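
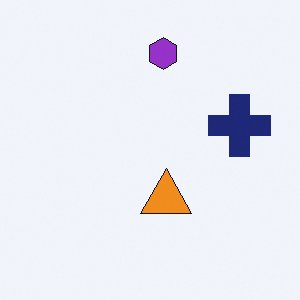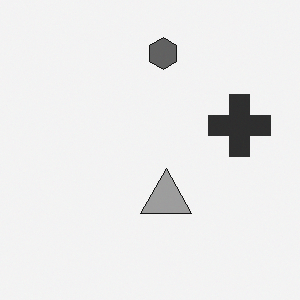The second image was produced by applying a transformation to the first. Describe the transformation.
The transformation is: converted to grayscale.

All color is removed — every shape is now a shade of grey.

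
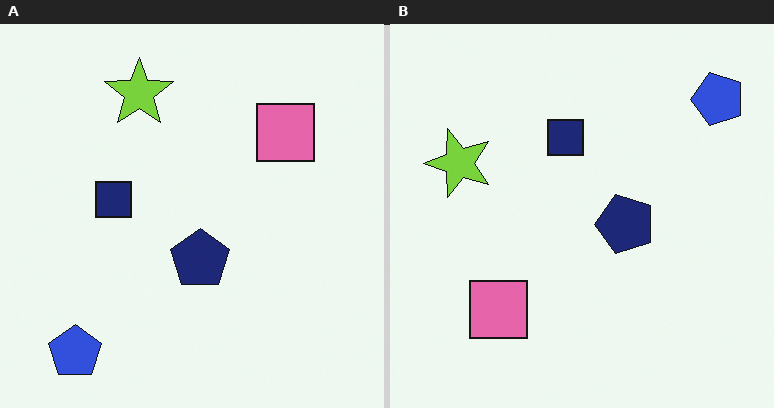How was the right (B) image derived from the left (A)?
This is the original image transposed (reflected across the top-left ↔ bottom-right diagonal).

Shapes have swapped their row and column positions — what was in the top-right is now in the bottom-left — a diagonal reflection.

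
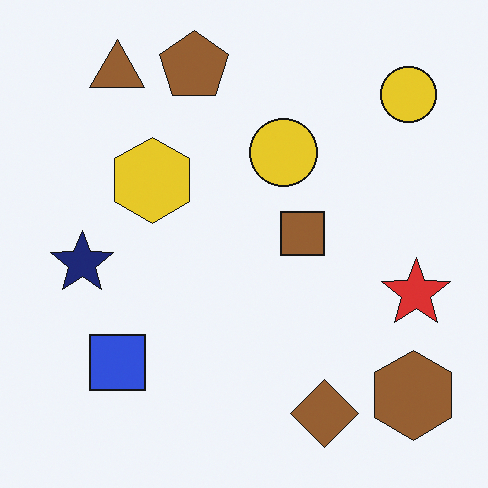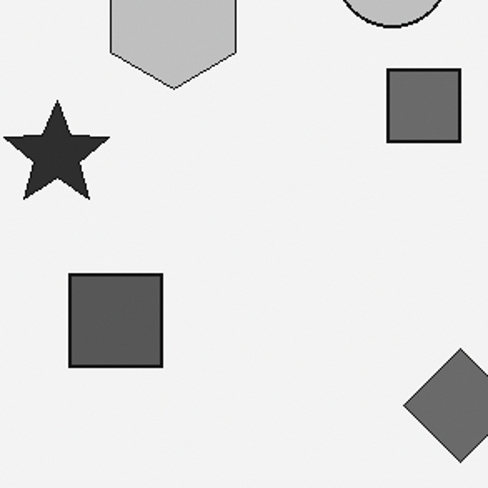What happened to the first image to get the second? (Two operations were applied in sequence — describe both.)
The second image is the first converted to grayscale, then cropped to a noticeably smaller region and rescaled.

All color is removed — every shape is now a shade of grey. The visible shapes are larger and the field of view is narrower; shapes near the original edges may be partly or wholly outside the frame — a crop-and-rescale.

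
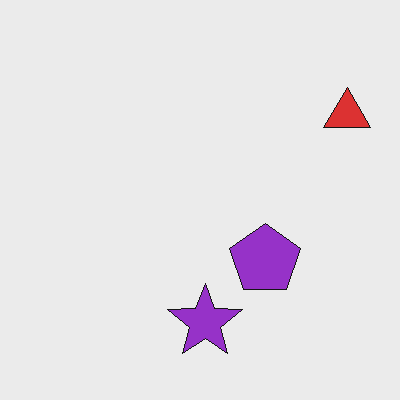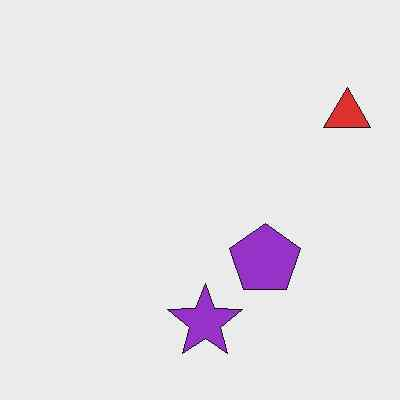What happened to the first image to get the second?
It was JPEG-compressed with visible artifacts.

Blocky 8×8 compression artifacts appear around shape edges and the flat background shows ringing — characteristic JPEG degradation.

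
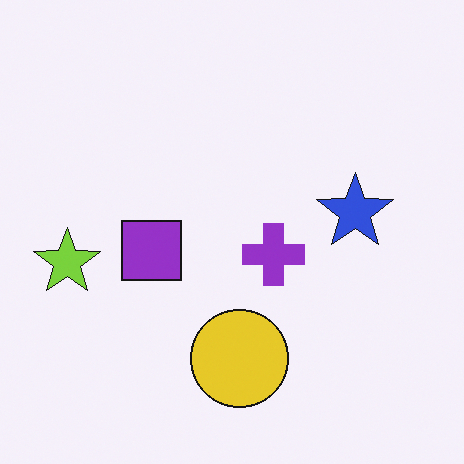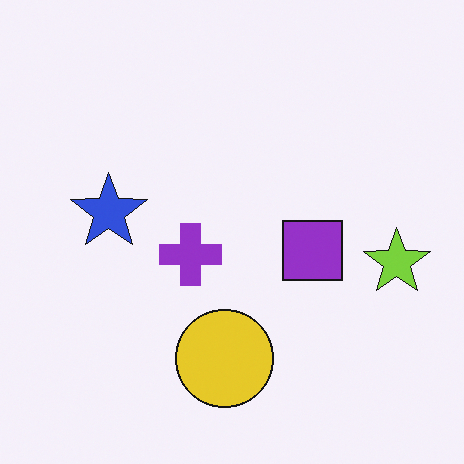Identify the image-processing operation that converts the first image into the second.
This is the original image flipped horizontally (left ↔ right).

The lime star is in the left of the first image and the right of the second — shapes on opposite sides of the vertical midline have swapped in a mirror flip.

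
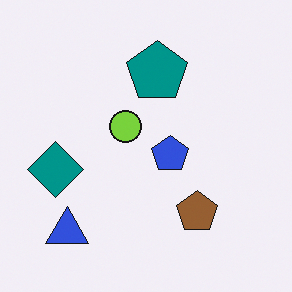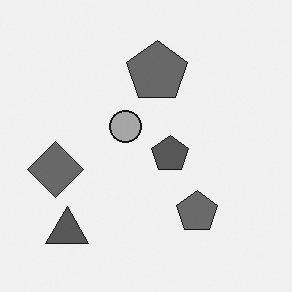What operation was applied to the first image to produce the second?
The image was converted to grayscale.

All color is removed — every shape is now a shade of grey.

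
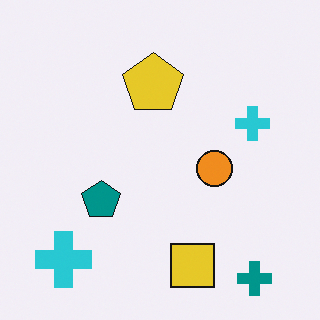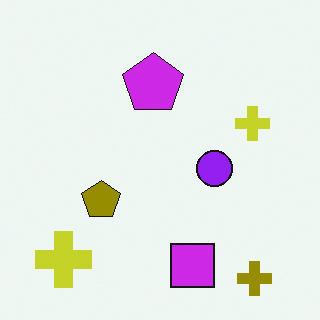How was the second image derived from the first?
The second image is the first hue-shifted through roughly half the color wheel.

Every shape's color has rotated by the same amount around the hue wheel — a uniform hue shift.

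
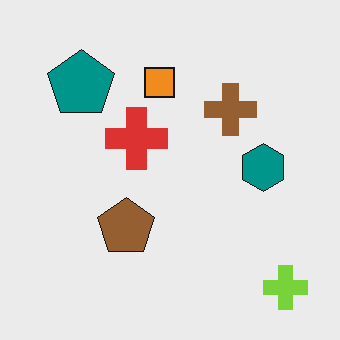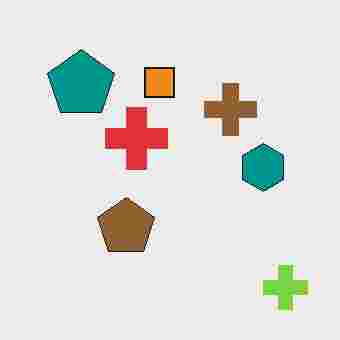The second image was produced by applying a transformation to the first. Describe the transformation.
It was heavily JPEG-compressed with obvious blocking artifacts.

Blocky 8×8 compression artifacts appear around shape edges and the flat background shows ringing — characteristic JPEG degradation.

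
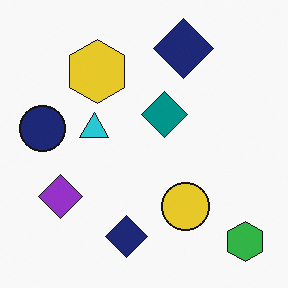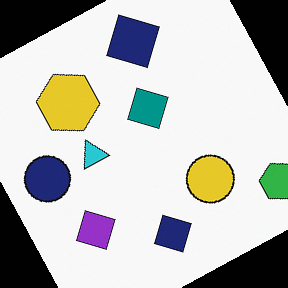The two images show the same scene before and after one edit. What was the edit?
The image was rotated counter-clockwise by a moderate amount.

Every shape is tilted by the same angle and the image corners show triangular fill wedges — a whole-image rotation by a non-right angle.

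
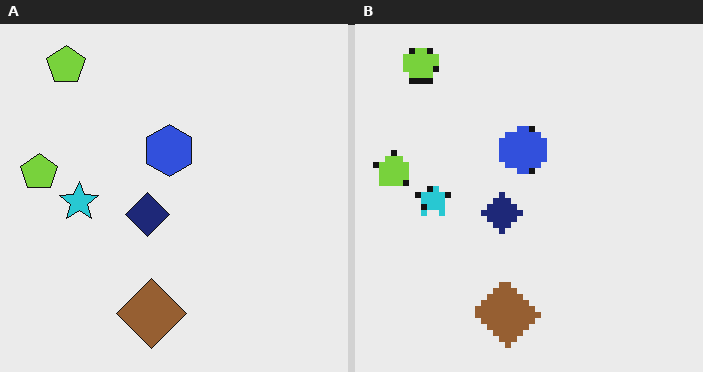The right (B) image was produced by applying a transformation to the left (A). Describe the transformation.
The image was pixelated into visible square blocks.

Shapes are reduced to large square blocks; fine edges and outlines are lost — a downscale-then-upscale (mosaic) effect.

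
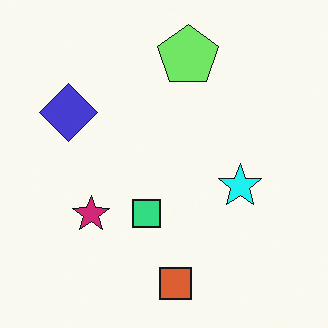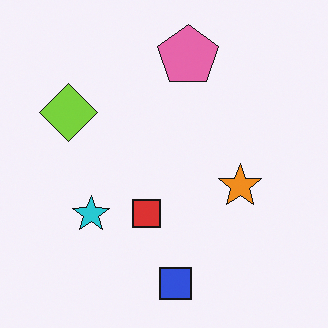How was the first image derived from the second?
The first image is the second hue-shifted by a moderate amount.

Every shape's color has rotated by the same amount around the hue wheel — a uniform hue shift.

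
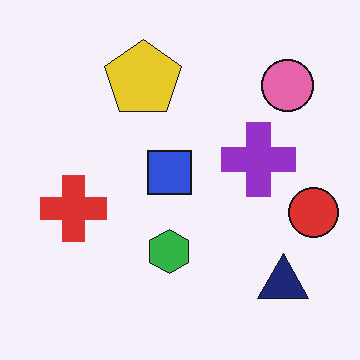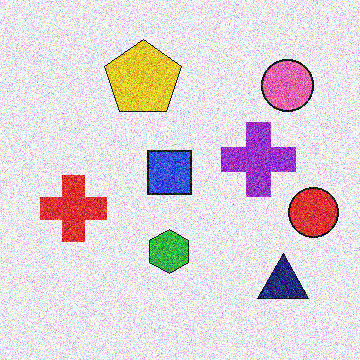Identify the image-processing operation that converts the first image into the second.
This is the original image degraded with heavy additive noise.

Random speckle covers the whole image, including the flat background.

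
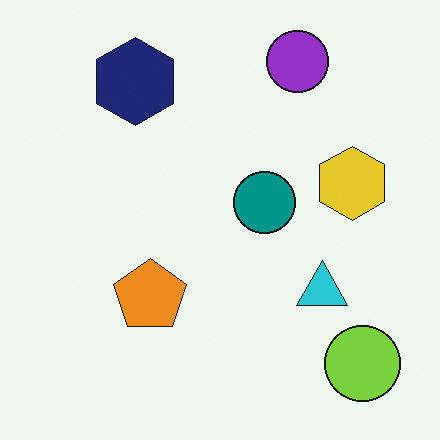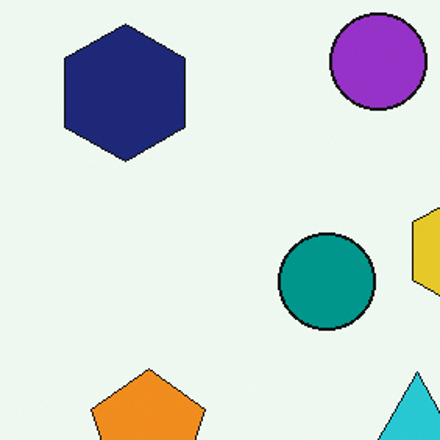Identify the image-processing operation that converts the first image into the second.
It was cropped slightly and scaled back up.

The visible shapes are larger and the field of view is narrower; shapes near the original edges may be partly or wholly outside the frame — a crop-and-rescale.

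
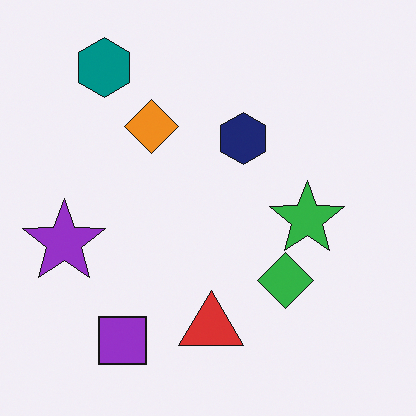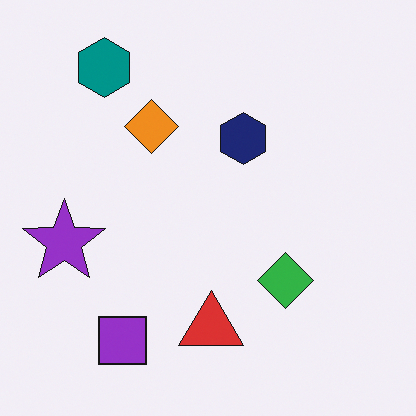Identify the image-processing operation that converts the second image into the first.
The first image is the second overlaid with an additional green star.

A green star appears in the first image that is absent from the second.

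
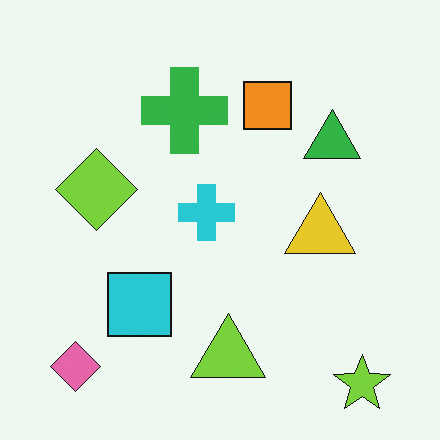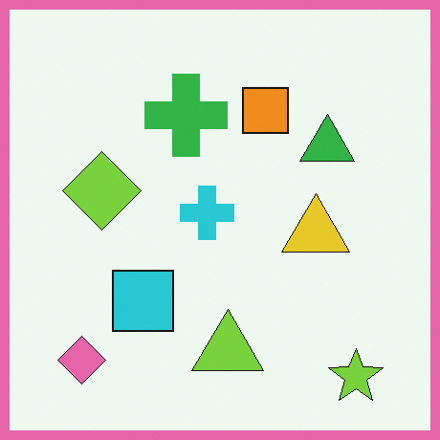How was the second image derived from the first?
The second image is the first framed with a pink border.

A solid pink frame runs around the edge of the second image, with the content slightly shrunk inside it.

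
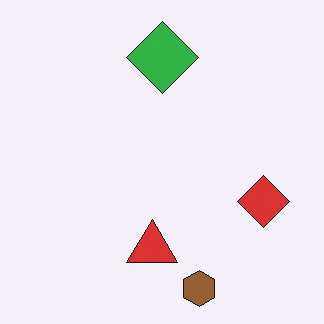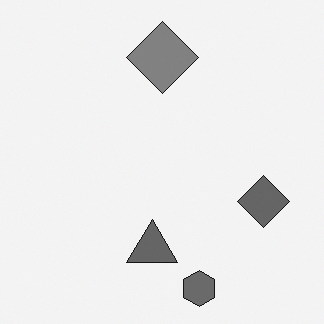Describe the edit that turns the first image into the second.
The image was converted to grayscale.

All color is removed — every shape is now a shade of grey.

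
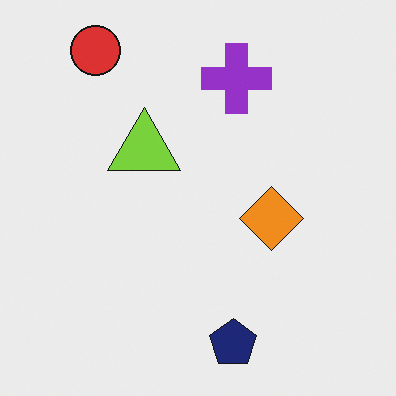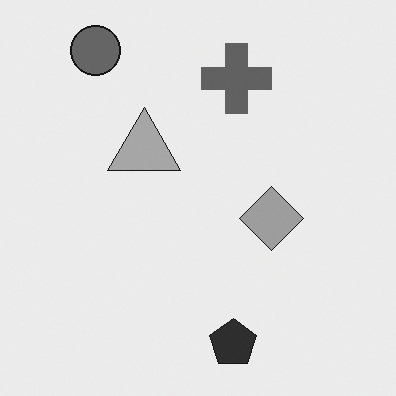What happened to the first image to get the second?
It was converted to grayscale.

All color is removed — every shape is now a shade of grey.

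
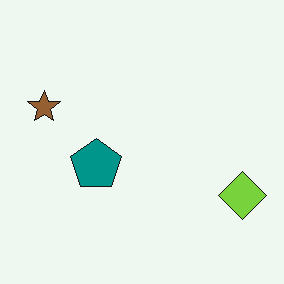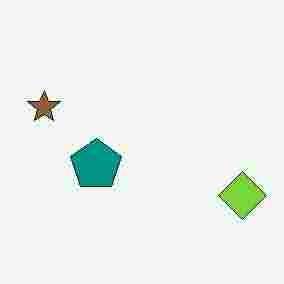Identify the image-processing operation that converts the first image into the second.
This is the original image degraded with heavy JPEG compression.

Blocky 8×8 compression artifacts appear around shape edges and the flat background shows ringing — characteristic JPEG degradation.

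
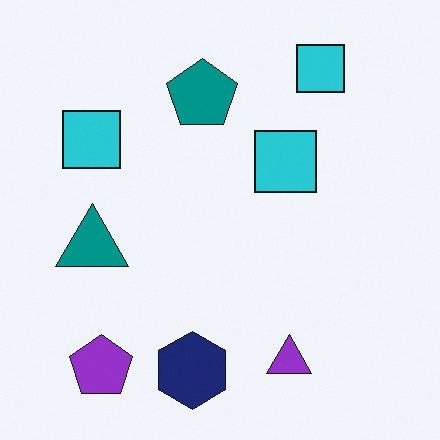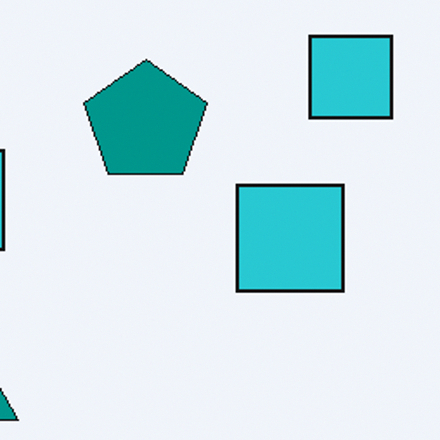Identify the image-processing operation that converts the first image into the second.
The image was cropped tightly and scaled back up.

The visible shapes are larger and the field of view is narrower; shapes near the original edges may be partly or wholly outside the frame — a crop-and-rescale.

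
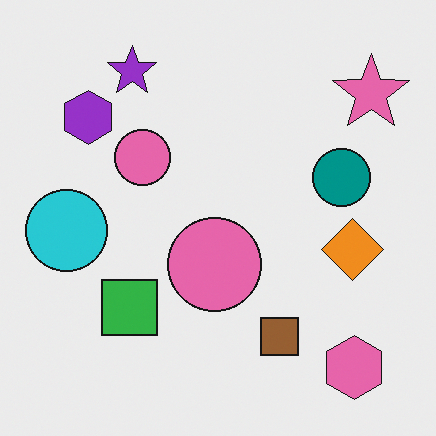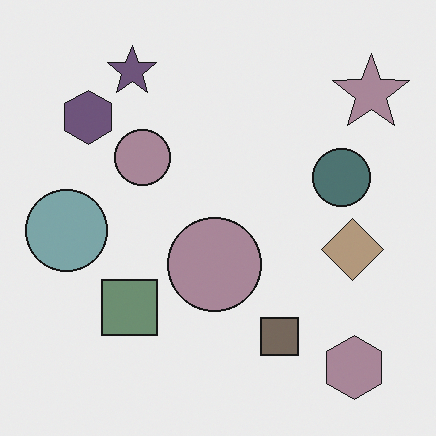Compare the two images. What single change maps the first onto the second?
The second image is the first heavily desaturated.

All colors are more muted and greyish — a global saturation change.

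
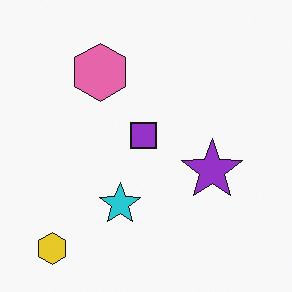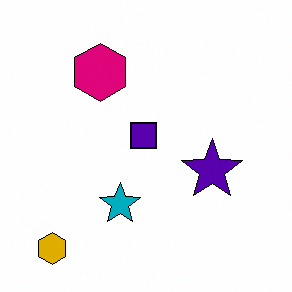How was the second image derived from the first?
The second image is the first boosted in contrast.

Tones are pushed away from mid-grey across the whole image — a global contrast change.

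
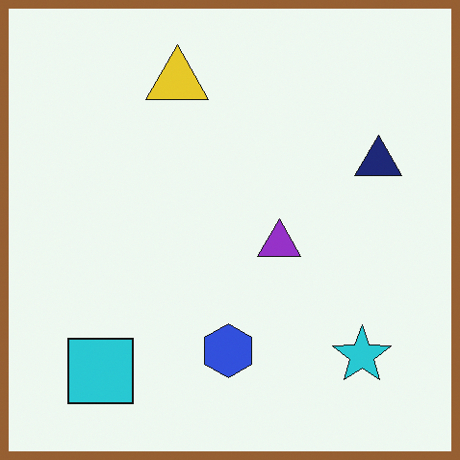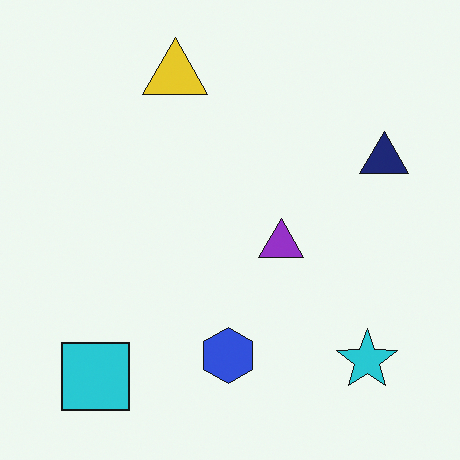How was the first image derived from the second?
The image was framed with a brown border.

A solid brown frame runs around the edge of the first image, with the content slightly shrunk inside it.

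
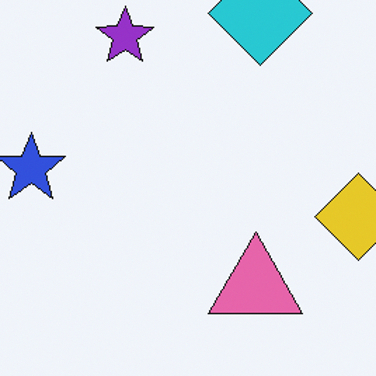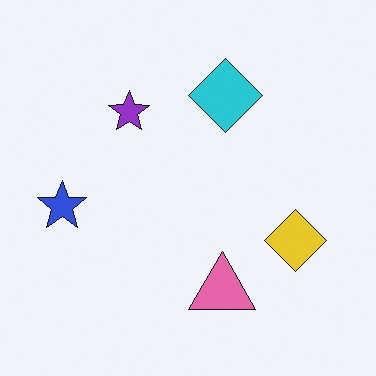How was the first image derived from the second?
The transformation is: cropped to a modestly smaller region and rescaled.

The visible shapes are larger and the field of view is narrower; shapes near the original edges may be partly or wholly outside the frame — a crop-and-rescale.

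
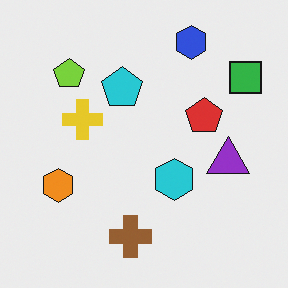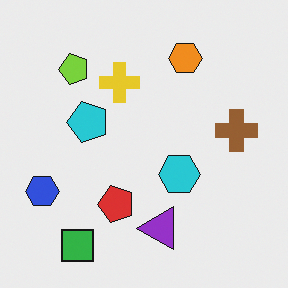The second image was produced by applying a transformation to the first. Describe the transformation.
The image was transposed (reflected across the top-left ↔ bottom-right diagonal).

Shapes have swapped their row and column positions — what was in the top-right is now in the bottom-left — a diagonal reflection.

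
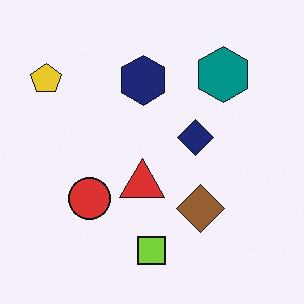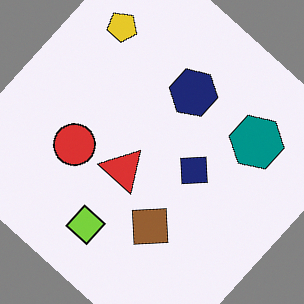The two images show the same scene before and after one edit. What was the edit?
The transformation is: rotated clockwise by a large amount — several tens of degrees.

Every shape is tilted by the same angle and the image corners show triangular fill wedges — a whole-image rotation by a non-right angle.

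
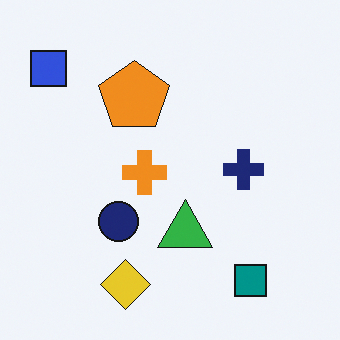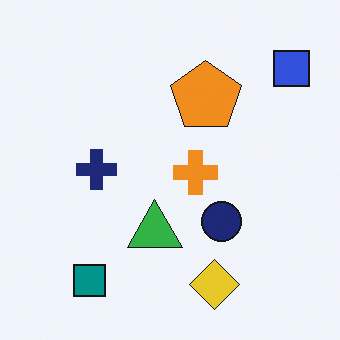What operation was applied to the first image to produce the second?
The image was flipped horizontally (left ↔ right).

The blue square is in the top-left of the first image and the top-right of the second — shapes on opposite sides of the vertical midline have swapped in a mirror flip.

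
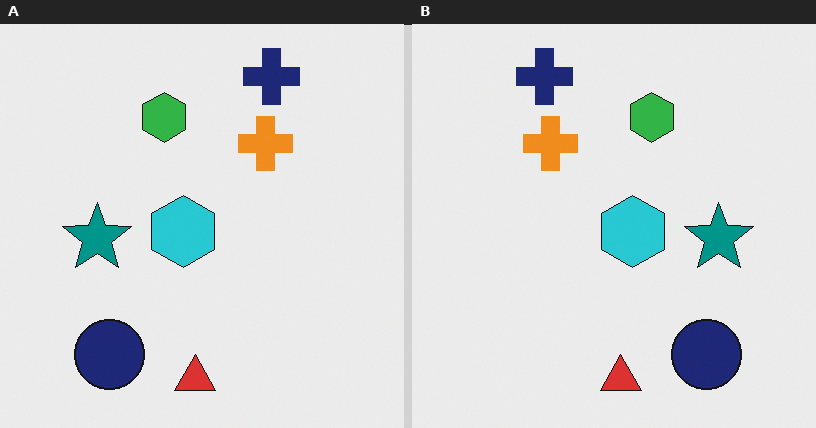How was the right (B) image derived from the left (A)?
This is the original image flipped horizontally (left ↔ right).

The teal star is in the left of the left (A) image and the right of the right (B) — shapes on opposite sides of the vertical midline have swapped in a mirror flip.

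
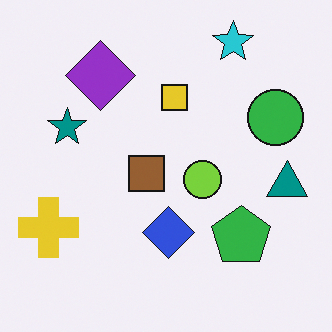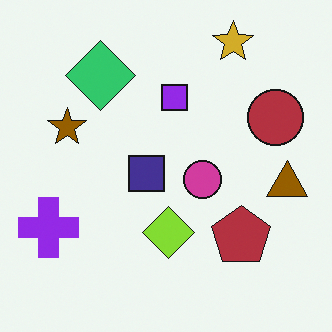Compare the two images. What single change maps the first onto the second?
It was hue-shifted by a large amount.

Every shape's color has rotated by the same amount around the hue wheel — a uniform hue shift.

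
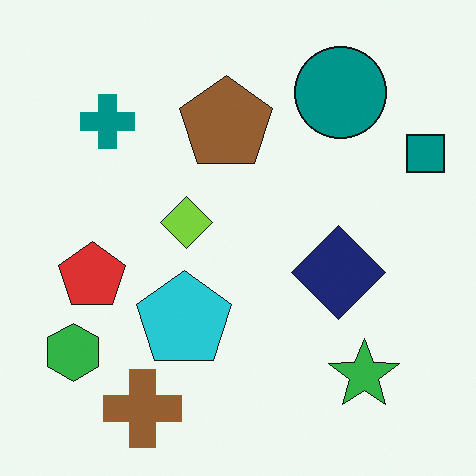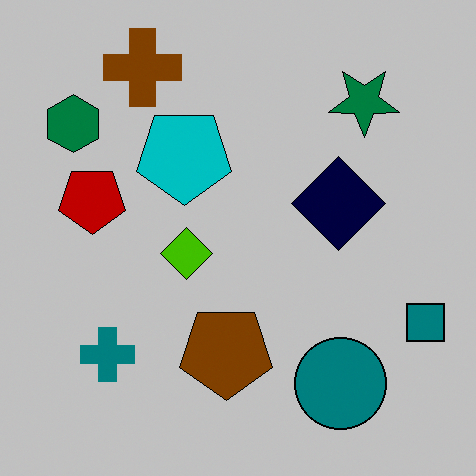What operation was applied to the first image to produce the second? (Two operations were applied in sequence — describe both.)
Flipped vertically (top ↔ bottom), then aggressively posterized.

The brown cross is in the bottom-left of the first image and the top-left of the second — shapes on opposite sides of the horizontal midline have swapped in a mirror flip. Each flat color has snapped to a coarser quantized level — most visibly, the near-white background has dropped to a flat grey.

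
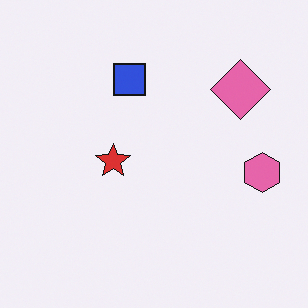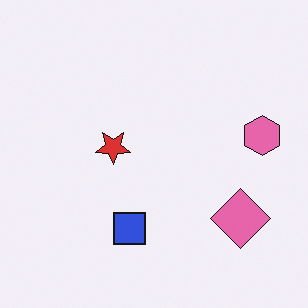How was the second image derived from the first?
It was flipped vertically (top ↔ bottom).

The blue square is in the top of the first image and the bottom of the second — shapes on opposite sides of the horizontal midline have swapped in a mirror flip.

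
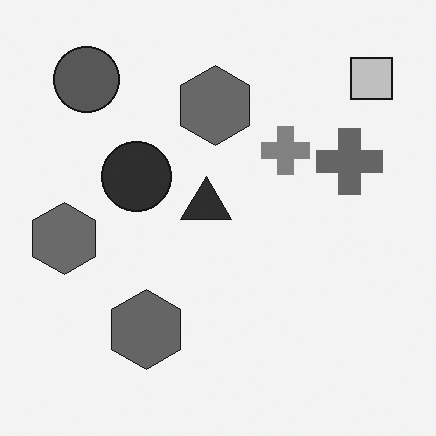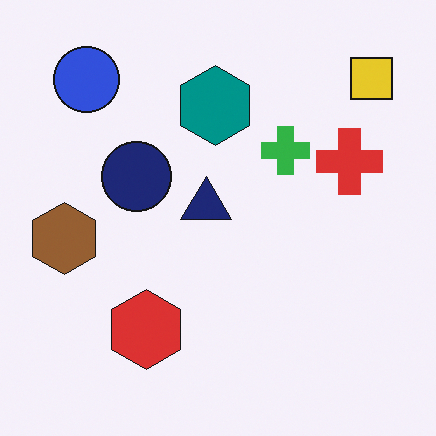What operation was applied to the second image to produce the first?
The first image is the second converted to grayscale.

All color is removed — every shape is now a shade of grey.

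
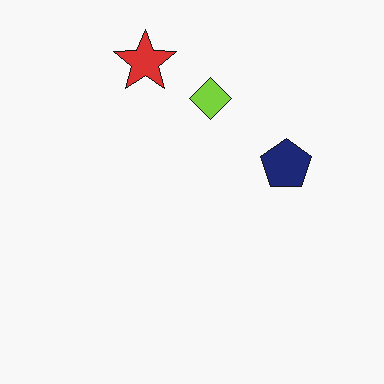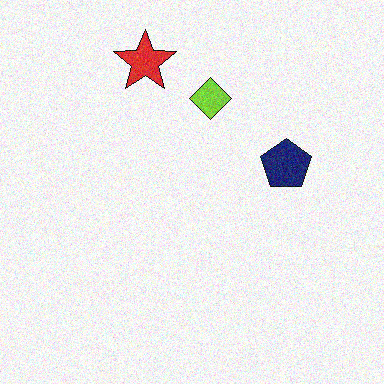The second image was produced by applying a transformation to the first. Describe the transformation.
It was degraded with moderate additive noise.

Random speckle covers the whole image, including the flat background.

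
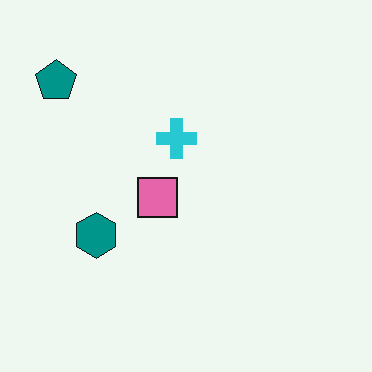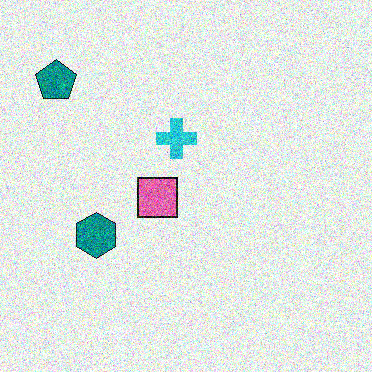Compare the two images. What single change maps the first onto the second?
Degraded with strong gaussian noise.

Random speckle covers the whole image, including the flat background.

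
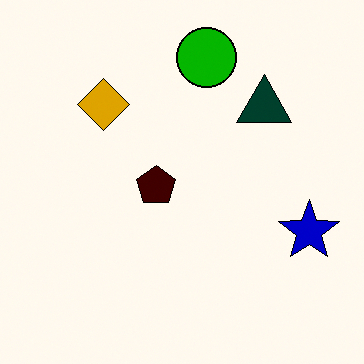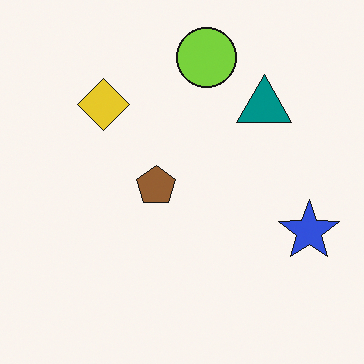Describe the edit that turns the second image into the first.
The first image is the second boosted in contrast.

Tones are pushed away from mid-grey across the whole image — a global contrast change.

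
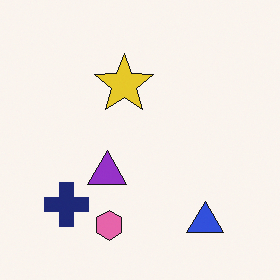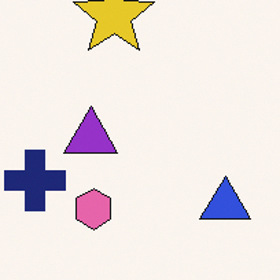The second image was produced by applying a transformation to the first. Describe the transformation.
The transformation is: cropped slightly and scaled back up.

The visible shapes are larger and the field of view is narrower; shapes near the original edges may be partly or wholly outside the frame — a crop-and-rescale.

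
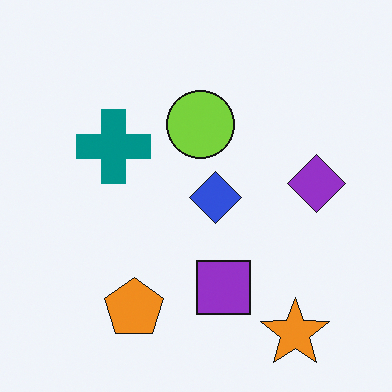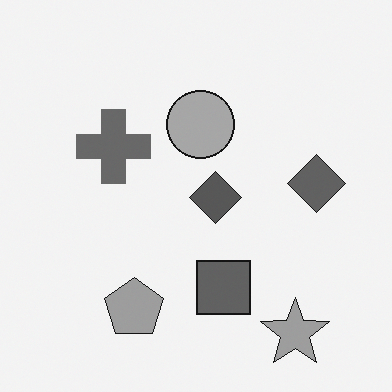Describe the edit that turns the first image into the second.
Converted to grayscale.

All color is removed — every shape is now a shade of grey.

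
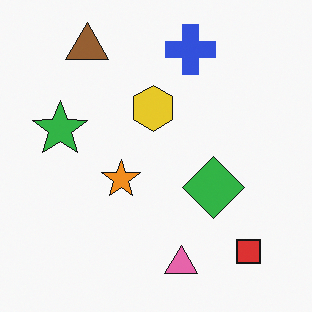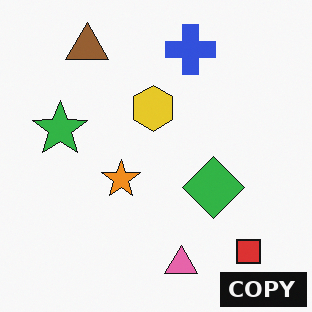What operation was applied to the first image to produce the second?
The second image is the first watermarked with the text "COPY" in the lower-right corner.

A dark label reading "COPY" appears in the lower-right corner.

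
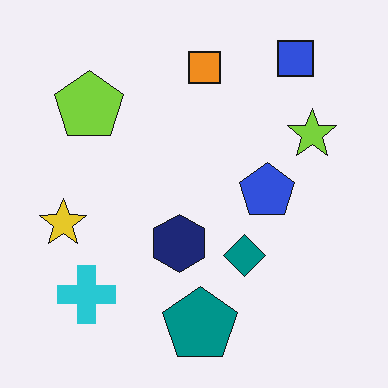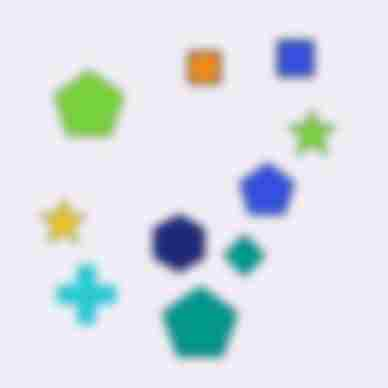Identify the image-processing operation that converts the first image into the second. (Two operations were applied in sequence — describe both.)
It was moderately blurred, then heavily JPEG-compressed with obvious blocking artifacts.

Shape edges and outlines are uniformly softened across the whole image. Blocky 8×8 compression artifacts appear around shape edges and the flat background shows ringing — characteristic JPEG degradation.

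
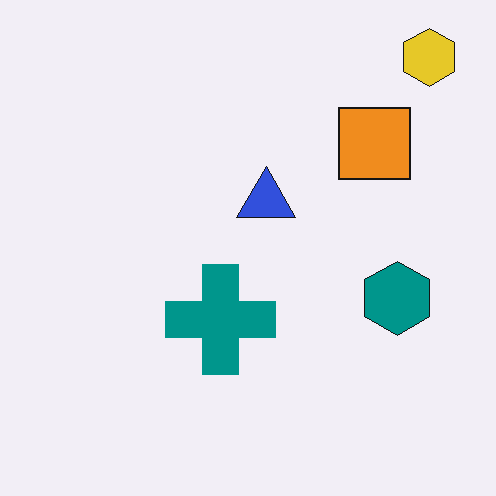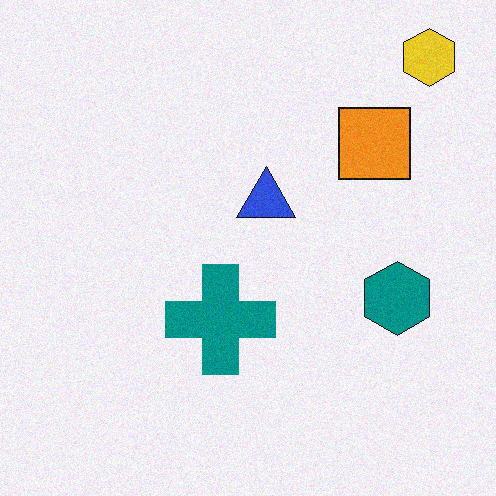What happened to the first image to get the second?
This is the original image degraded with subtle gaussian noise.

Random speckle covers the whole image, including the flat background.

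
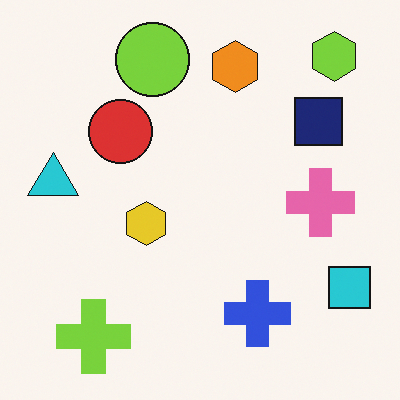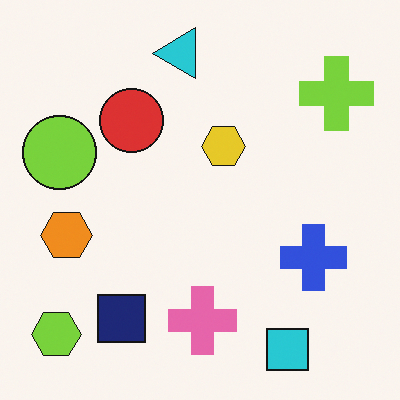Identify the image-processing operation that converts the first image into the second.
It was transposed (reflected across the top-left ↔ bottom-right diagonal).

Shapes have swapped their row and column positions — what was in the top-right is now in the bottom-left — a diagonal reflection.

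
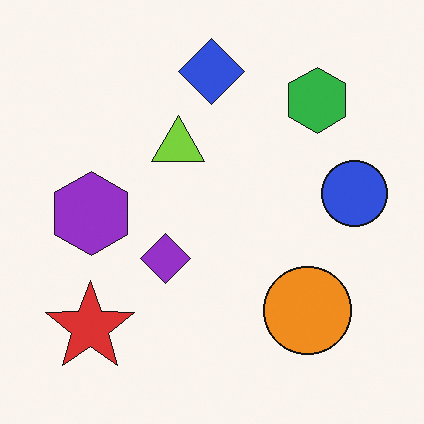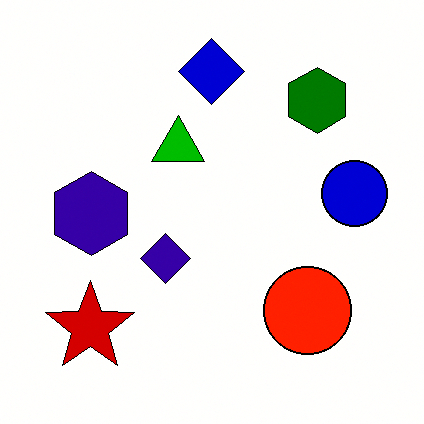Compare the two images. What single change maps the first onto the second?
This is the original image boosted in contrast.

Tones are pushed away from mid-grey across the whole image — a global contrast change.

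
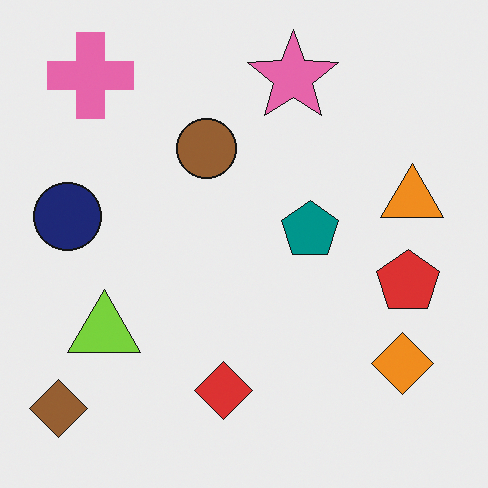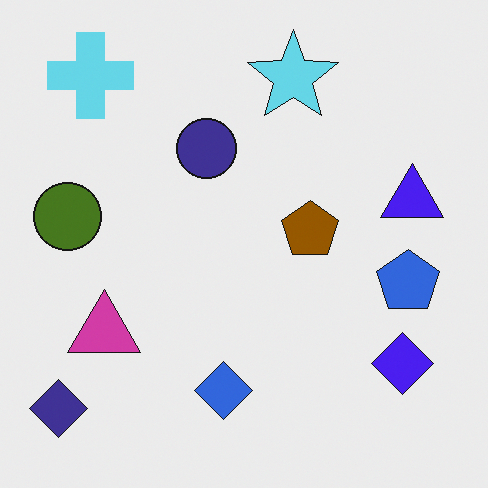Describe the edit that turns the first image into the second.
This is the original image hue-shifted by a large amount.

Every shape's color has rotated by the same amount around the hue wheel — a uniform hue shift.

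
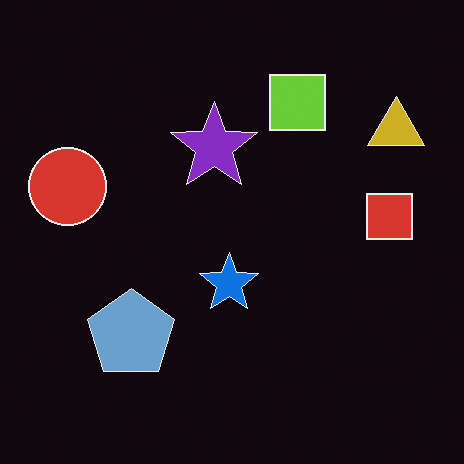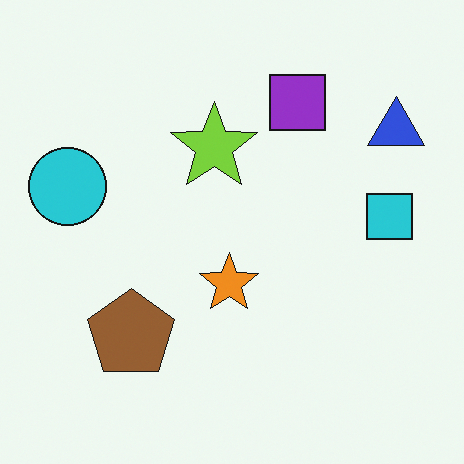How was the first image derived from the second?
It was color-inverted (negative).

The light background has become dark and every shape's color is its complement — a photographic negative.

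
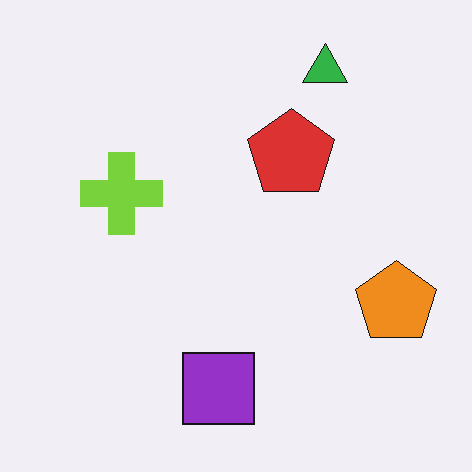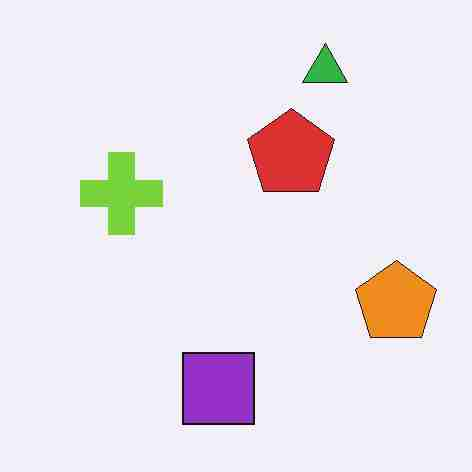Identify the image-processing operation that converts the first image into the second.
The second image is the first heavily JPEG-compressed with obvious blocking artifacts.

Blocky 8×8 compression artifacts appear around shape edges and the flat background shows ringing — characteristic JPEG degradation.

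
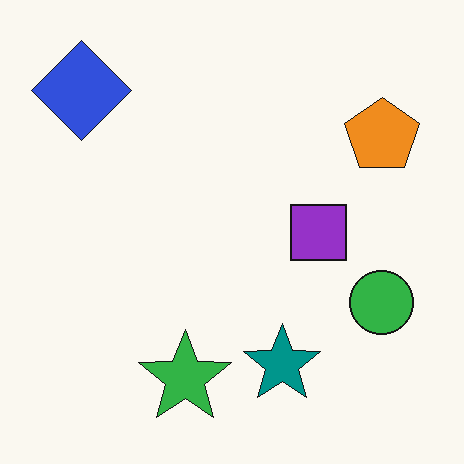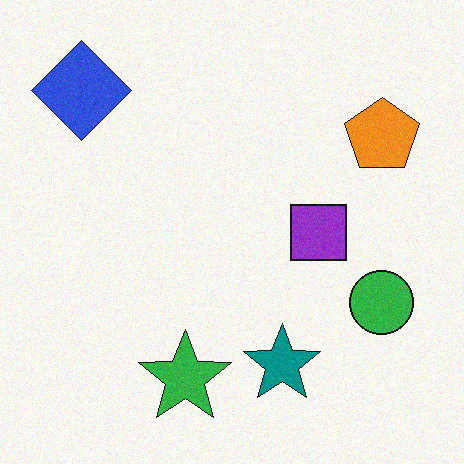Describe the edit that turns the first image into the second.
The second image is the first degraded with subtle gaussian noise.

Random speckle covers the whole image, including the flat background.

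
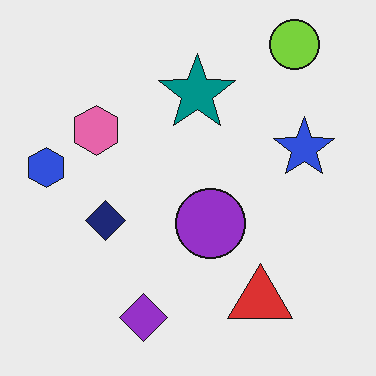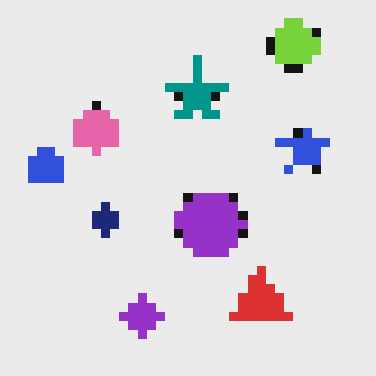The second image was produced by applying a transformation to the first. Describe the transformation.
This is the original image coarsely pixelated.

Shapes are reduced to large square blocks; fine edges and outlines are lost — a downscale-then-upscale (mosaic) effect.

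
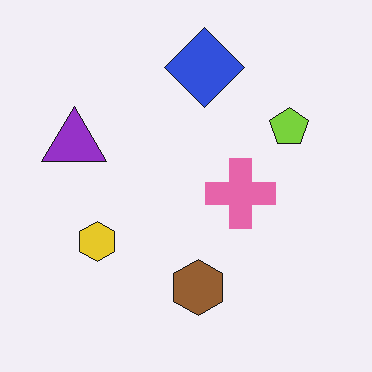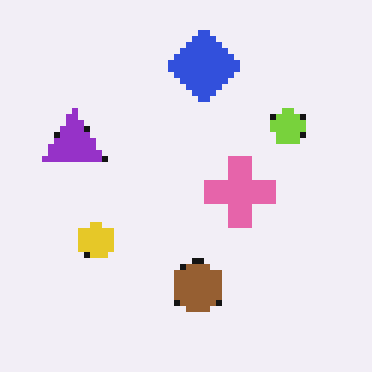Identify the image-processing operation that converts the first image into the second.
Moderately pixelated.

Shapes are reduced to large square blocks; fine edges and outlines are lost — a downscale-then-upscale (mosaic) effect.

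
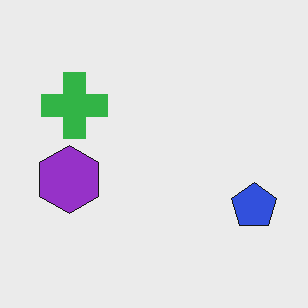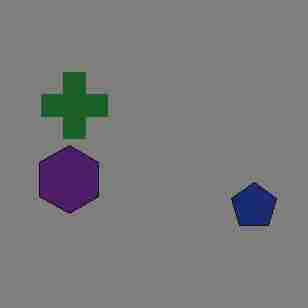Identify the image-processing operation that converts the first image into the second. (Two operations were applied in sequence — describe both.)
The image was substantially darkened, then degraded with heavy JPEG compression.

Every pixel — background and shapes alike — is uniformly darkened. Blocky 8×8 compression artifacts appear around shape edges and the flat background shows ringing — characteristic JPEG degradation.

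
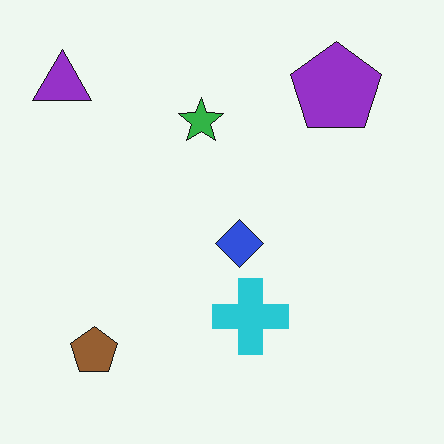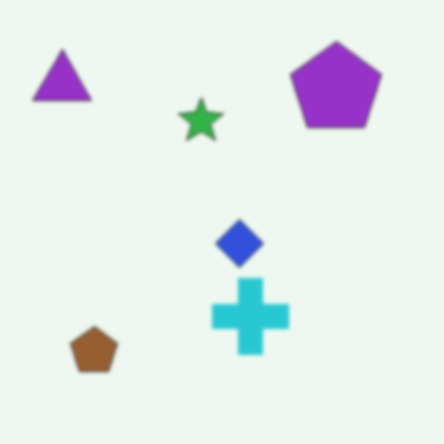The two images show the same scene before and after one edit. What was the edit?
It was given a subtle gaussian blur.

Shape edges and outlines are uniformly softened across the whole image.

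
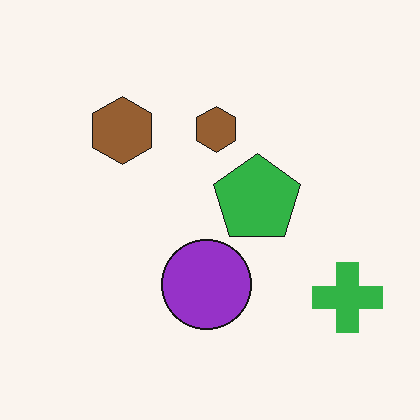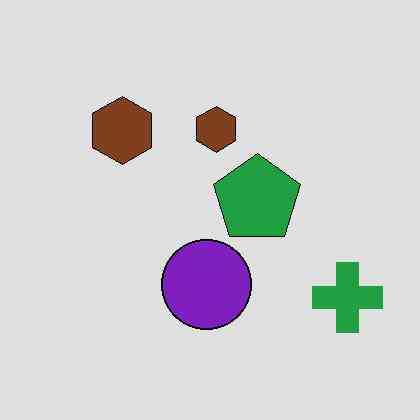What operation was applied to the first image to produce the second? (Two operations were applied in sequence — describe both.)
It was posterized to a reduced palette, then given moderate JPEG compression.

Each flat color has snapped to a coarser quantized level — most visibly, the near-white background has dropped to a flat grey. Blocky 8×8 compression artifacts appear around shape edges and the flat background shows ringing — characteristic JPEG degradation.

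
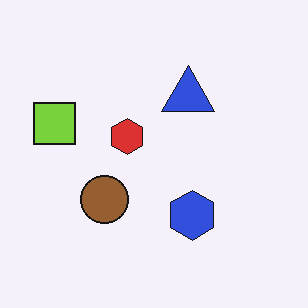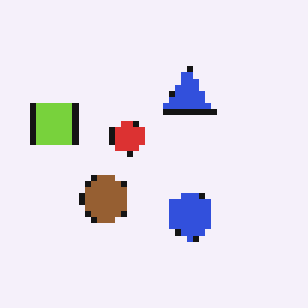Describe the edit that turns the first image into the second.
The second image is the first moderately pixelated.

Shapes are reduced to large square blocks; fine edges and outlines are lost — a downscale-then-upscale (mosaic) effect.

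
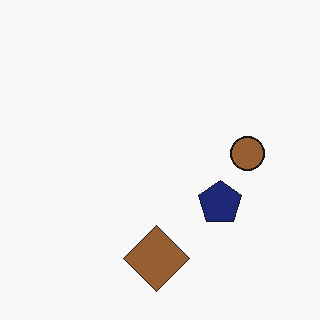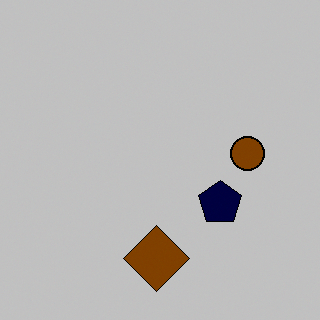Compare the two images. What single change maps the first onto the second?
It was heavily posterized to just a handful of flat colors.

Each flat color has snapped to a coarser quantized level — most visibly, the near-white background has dropped to a flat grey.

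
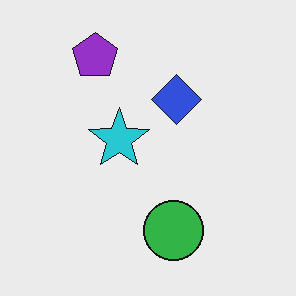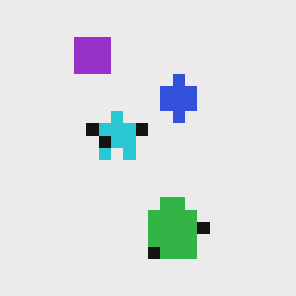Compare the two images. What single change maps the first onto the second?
The image was coarsely pixelated.

Shapes are reduced to large square blocks; fine edges and outlines are lost — a downscale-then-upscale (mosaic) effect.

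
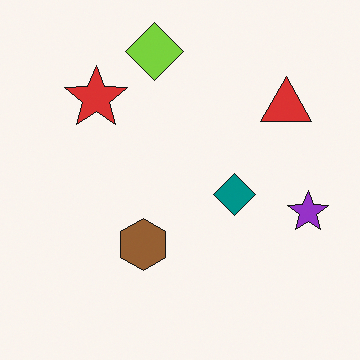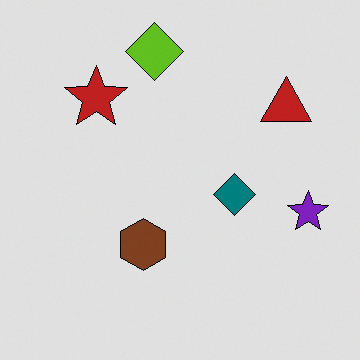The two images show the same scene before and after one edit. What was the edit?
The transformation is: moderately posterized.

Each flat color has snapped to a coarser quantized level — most visibly, the near-white background has dropped to a flat grey.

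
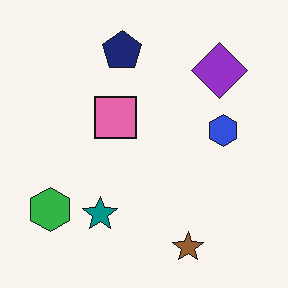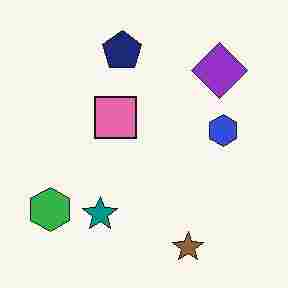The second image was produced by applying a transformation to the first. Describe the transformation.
The image was degraded with heavy JPEG compression.

Blocky 8×8 compression artifacts appear around shape edges and the flat background shows ringing — characteristic JPEG degradation.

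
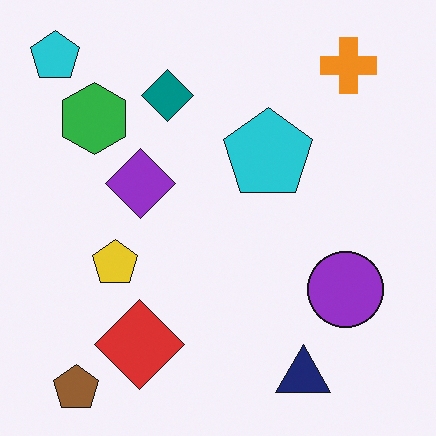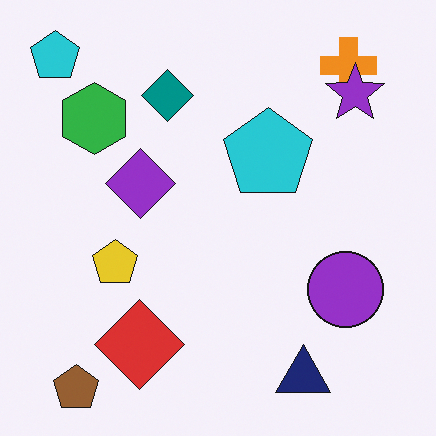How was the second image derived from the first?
This is the original image overlaid with an additional purple star.

A purple star appears in the second image that is absent from the first.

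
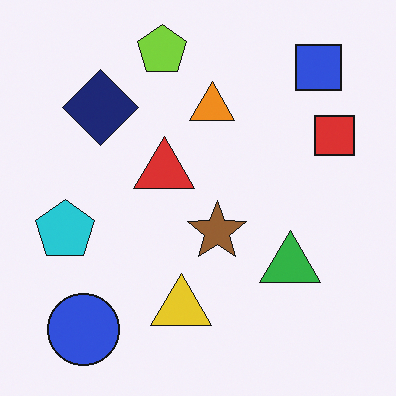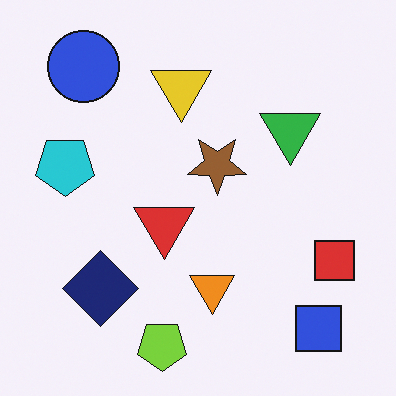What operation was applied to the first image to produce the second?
Flipped vertically (top ↔ bottom).

The lime pentagon is in the top of the first image and the bottom of the second — shapes on opposite sides of the horizontal midline have swapped in a mirror flip.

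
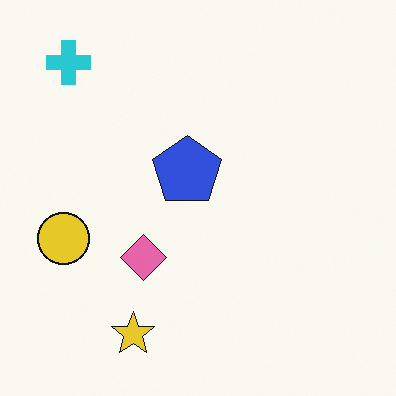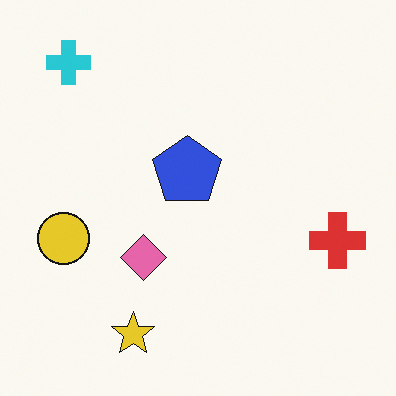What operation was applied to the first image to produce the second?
This is the original image overlaid with an additional red cross.

A red cross appears in the second image that is absent from the first.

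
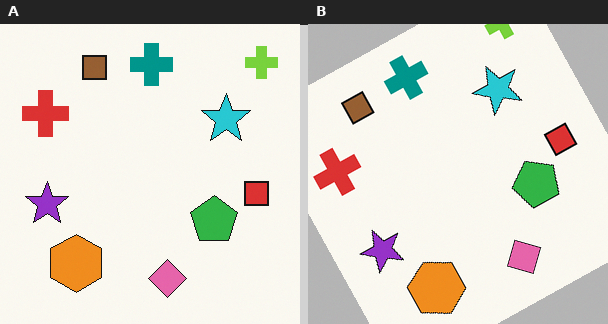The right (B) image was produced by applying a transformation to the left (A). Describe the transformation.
It was rotated counter-clockwise by a clearly visible amount.

Every shape is tilted by the same angle and the image corners show triangular fill wedges — a whole-image rotation by a non-right angle.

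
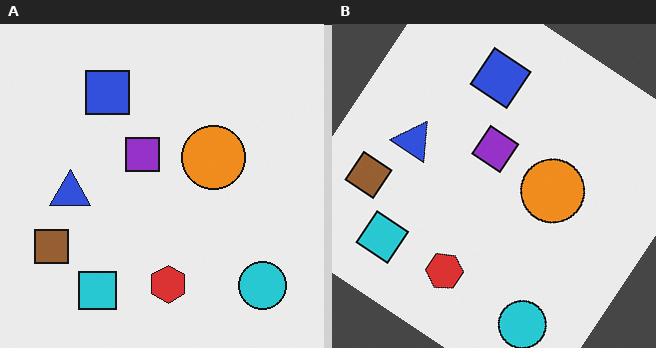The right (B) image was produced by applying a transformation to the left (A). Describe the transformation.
The transformation is: rotated clockwise by a large amount — several tens of degrees.

Every shape is tilted by the same angle and the image corners show triangular fill wedges — a whole-image rotation by a non-right angle.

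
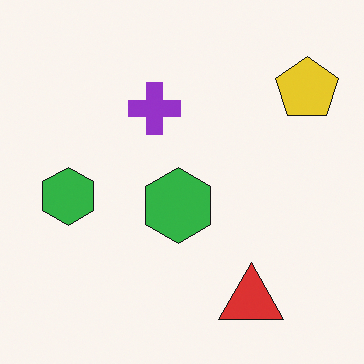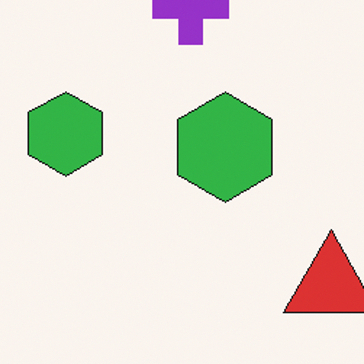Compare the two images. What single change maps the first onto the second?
It was cropped to a modestly smaller region and rescaled.

The visible shapes are larger and the field of view is narrower; shapes near the original edges may be partly or wholly outside the frame — a crop-and-rescale.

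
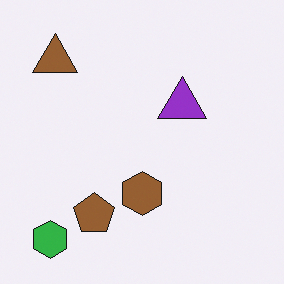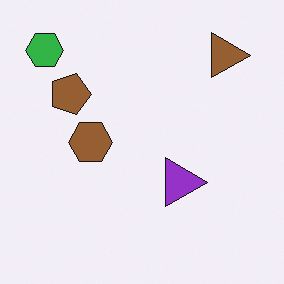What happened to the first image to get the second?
Rotated 90° clockwise.

The green hexagon sits in the bottom-left of the first image and the top-left of the second — consistent with a whole-image 90° clockwise rotation.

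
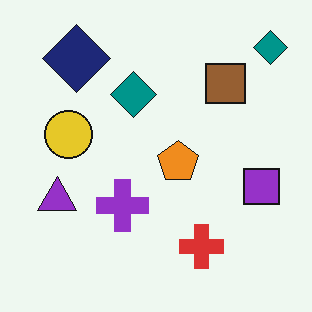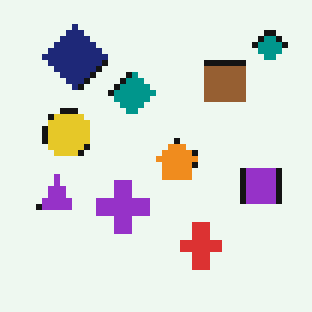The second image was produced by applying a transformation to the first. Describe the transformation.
This is the original image pixelated into visible square blocks.

Shapes are reduced to large square blocks; fine edges and outlines are lost — a downscale-then-upscale (mosaic) effect.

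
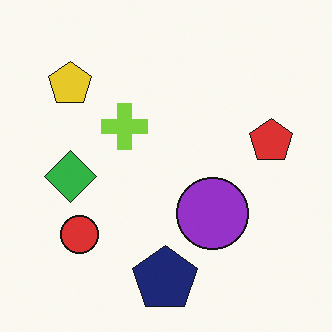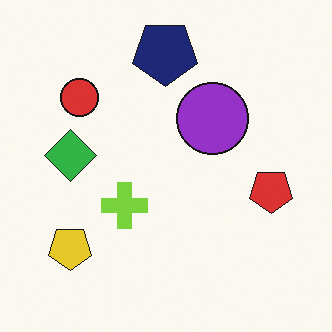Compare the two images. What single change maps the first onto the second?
The second image is the first flipped vertically (top ↔ bottom).

The navy pentagon is in the bottom of the first image and the top of the second — shapes on opposite sides of the horizontal midline have swapped in a mirror flip.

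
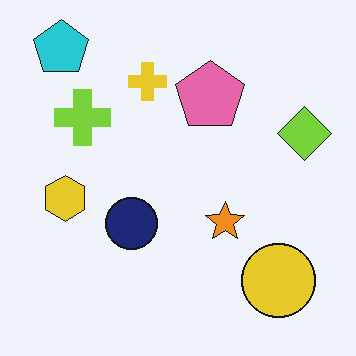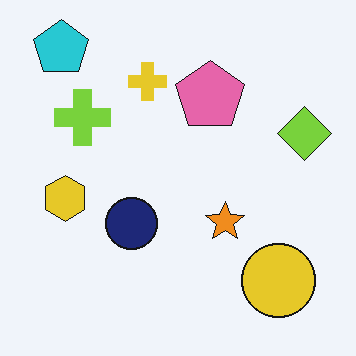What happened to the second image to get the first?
The image was JPEG-compressed with visible artifacts.

Blocky 8×8 compression artifacts appear around shape edges and the flat background shows ringing — characteristic JPEG degradation.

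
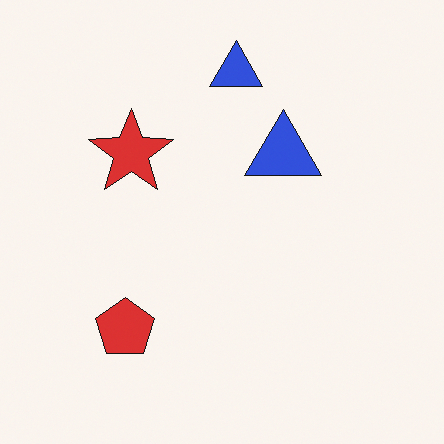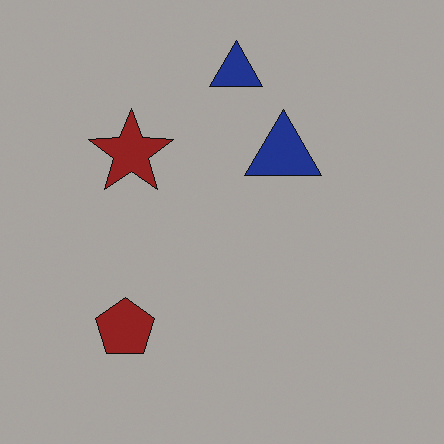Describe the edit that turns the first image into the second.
Substantially darkened.

Every pixel — background and shapes alike — is uniformly darkened.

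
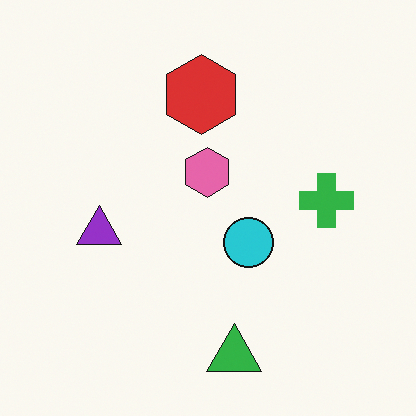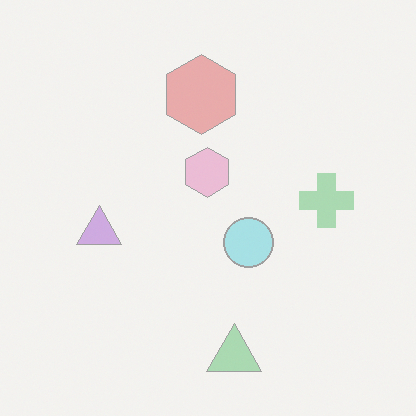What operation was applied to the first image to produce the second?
The second image is the first washed out (contrast reduced).

Tones are pushed toward mid-grey across the whole image — a global contrast change.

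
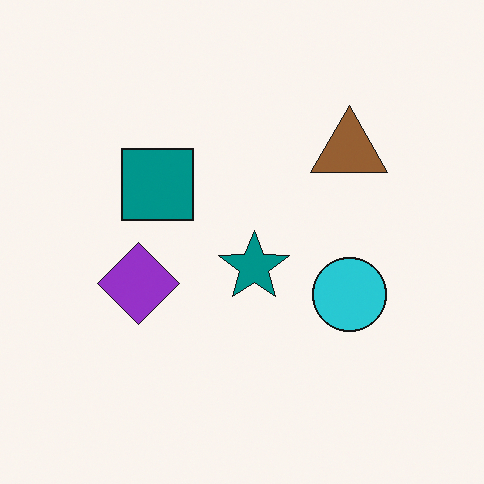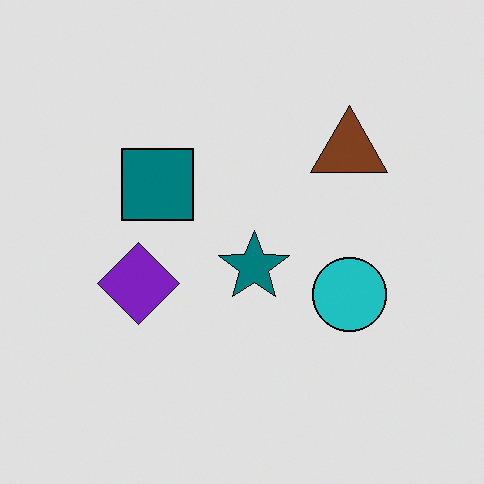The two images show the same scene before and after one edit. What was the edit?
The transformation is: posterized to a reduced palette.

Each flat color has snapped to a coarser quantized level — most visibly, the near-white background has dropped to a flat grey.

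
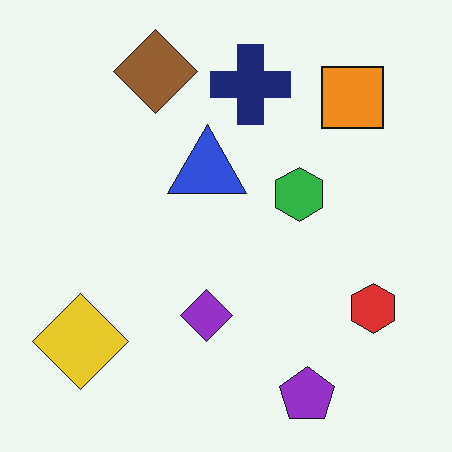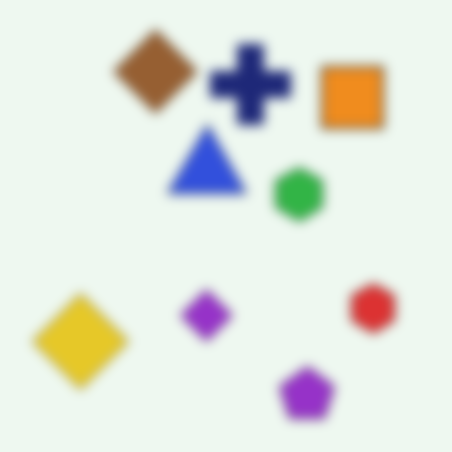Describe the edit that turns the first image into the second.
The second image is the first strongly gaussian-blurred.

Shape edges and outlines are uniformly softened across the whole image.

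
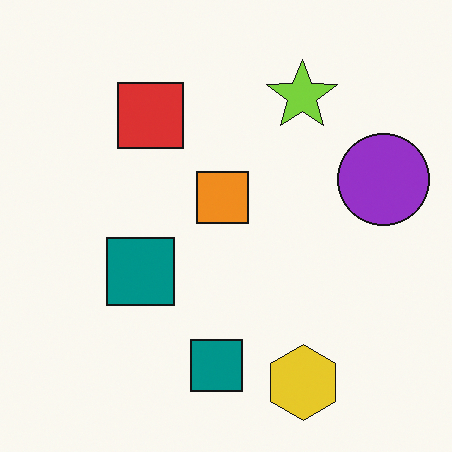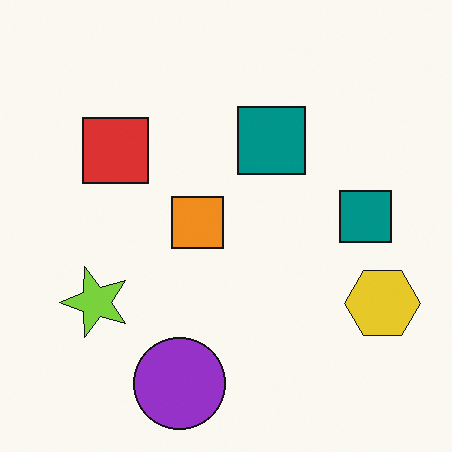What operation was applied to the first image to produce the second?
The second image is the first transposed (reflected across the top-left ↔ bottom-right diagonal).

Shapes have swapped their row and column positions — what was in the top-right is now in the bottom-left — a diagonal reflection.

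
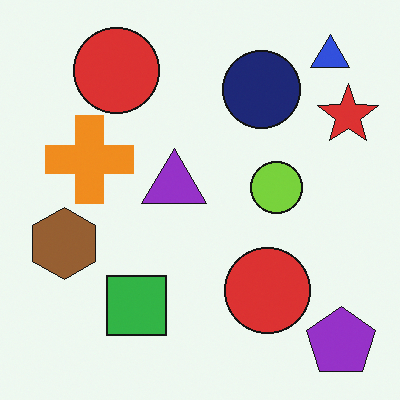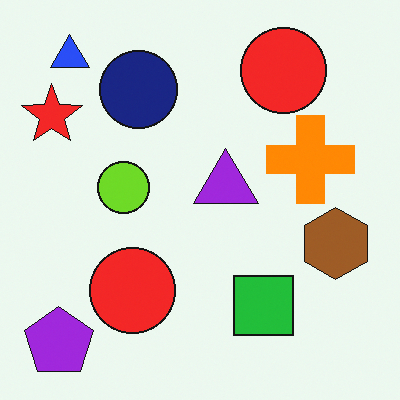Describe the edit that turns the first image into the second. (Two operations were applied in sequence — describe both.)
It was slightly oversaturated, then flipped horizontally (left ↔ right).

All colors are more vivid — a global saturation change. The red star is in the top-right of the first image and the top-left of the second — shapes on opposite sides of the vertical midline have swapped in a mirror flip.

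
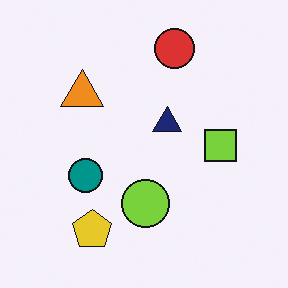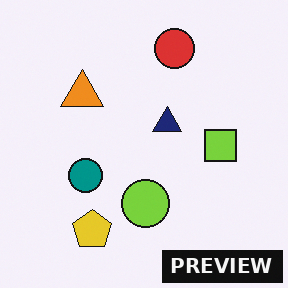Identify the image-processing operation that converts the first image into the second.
Watermarked with the text "PREVIEW" in the lower-right corner.

A dark label reading "PREVIEW" appears in the lower-right corner.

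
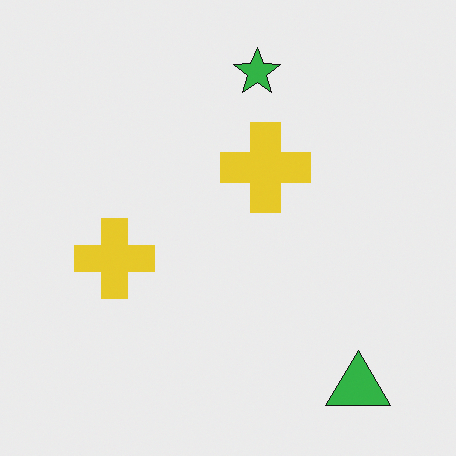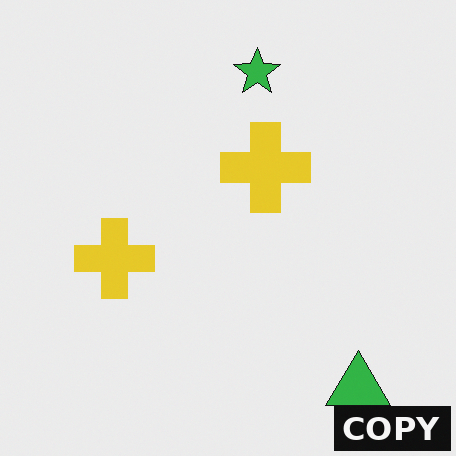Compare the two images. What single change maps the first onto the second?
Watermarked with the text "COPY" in the lower-right corner.

A dark label reading "COPY" appears in the lower-right corner.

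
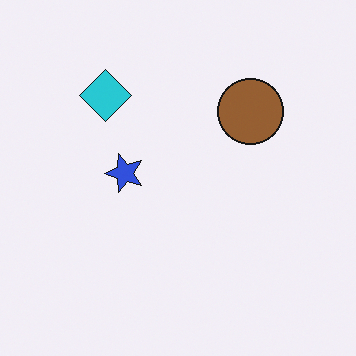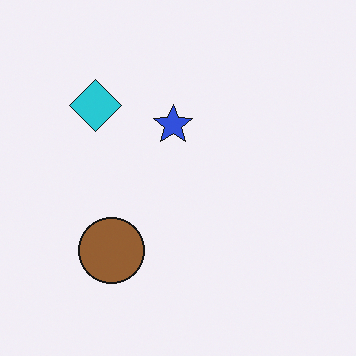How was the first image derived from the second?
The transformation is: transposed (reflected across the top-left ↔ bottom-right diagonal).

Shapes have swapped their row and column positions — what was in the top-right is now in the bottom-left — a diagonal reflection.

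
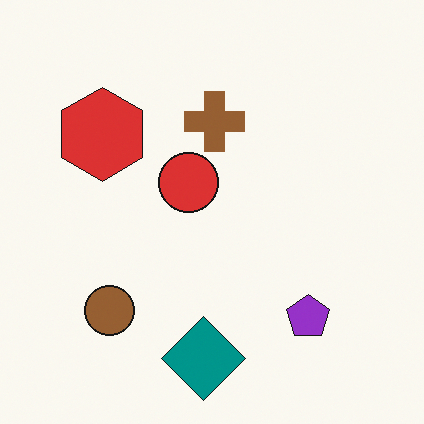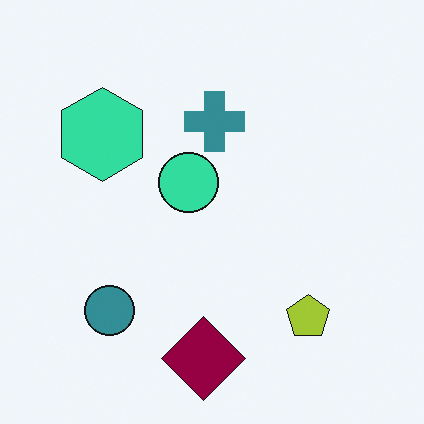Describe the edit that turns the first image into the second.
It was hue-shifted by a large amount.

Every shape's color has rotated by the same amount around the hue wheel — a uniform hue shift.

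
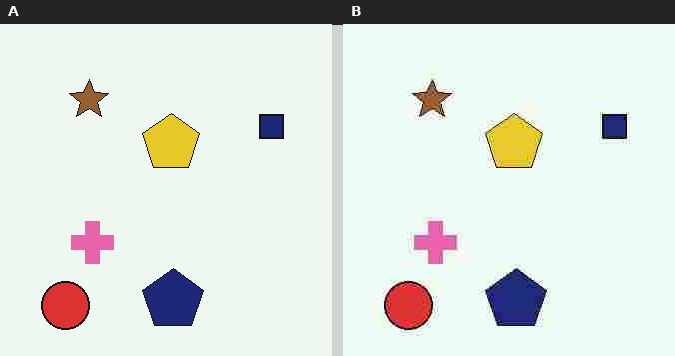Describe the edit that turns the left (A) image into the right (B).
Heavily JPEG-compressed with obvious blocking artifacts.

Blocky 8×8 compression artifacts appear around shape edges and the flat background shows ringing — characteristic JPEG degradation.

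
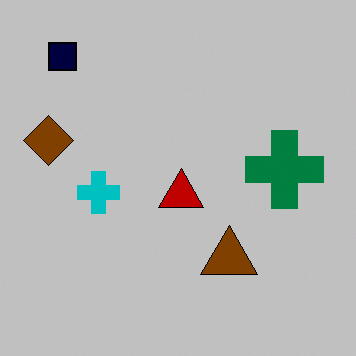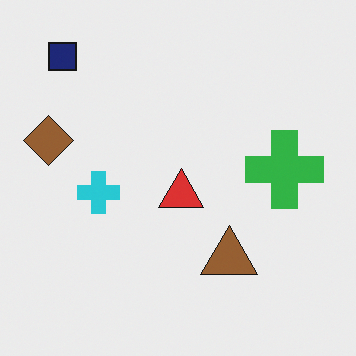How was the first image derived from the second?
It was heavily posterized to just a handful of flat colors.

Each flat color has snapped to a coarser quantized level — most visibly, the near-white background has dropped to a flat grey.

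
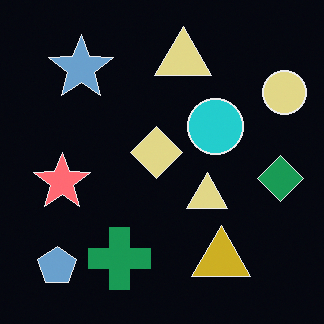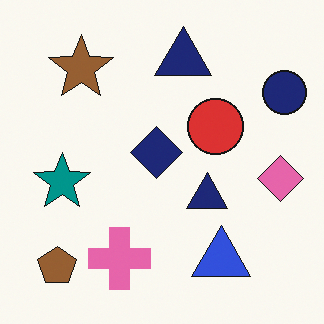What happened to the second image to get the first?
This is the original image color-inverted (negative).

The light background has become dark and every shape's color is its complement — a photographic negative.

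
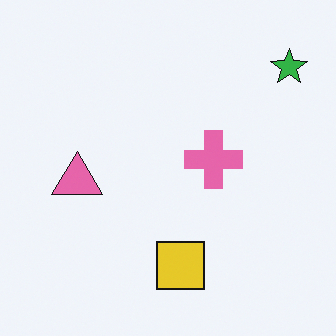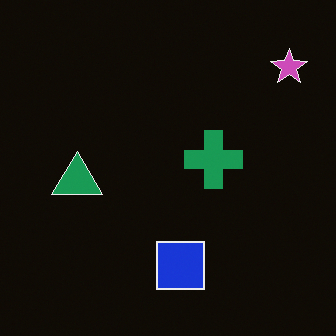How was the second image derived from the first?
The transformation is: color-inverted (negative).

The light background has become dark and every shape's color is its complement — a photographic negative.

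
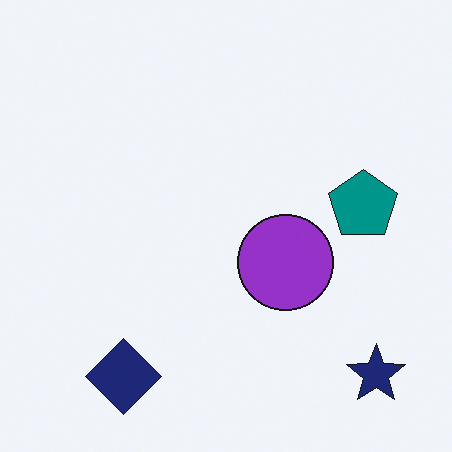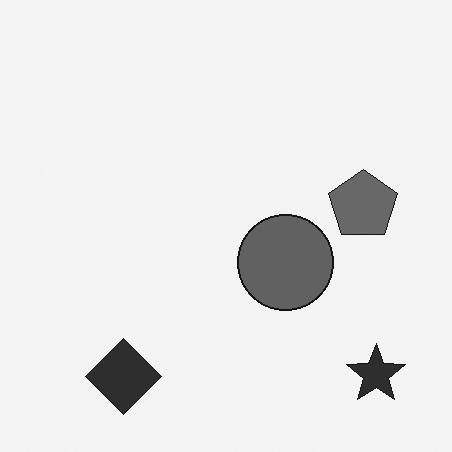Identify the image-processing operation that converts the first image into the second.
This is the original image converted to grayscale.

All color is removed — every shape is now a shade of grey.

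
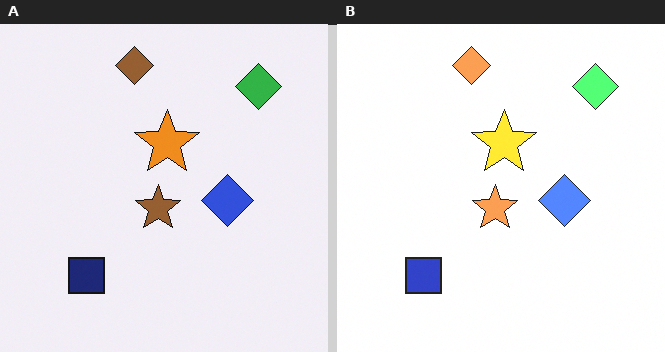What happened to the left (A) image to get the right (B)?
The transformation is: brightened a lot.

Every pixel — background and shapes alike — is uniformly brightened.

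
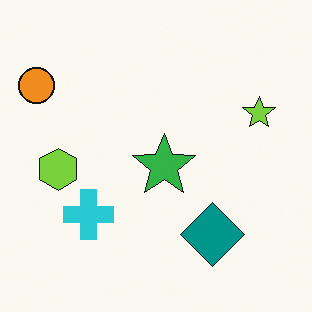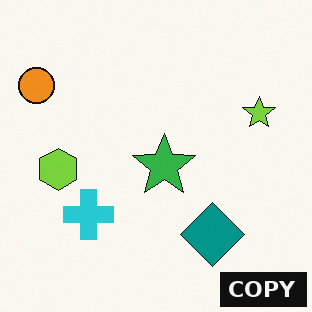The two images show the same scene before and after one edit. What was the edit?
It was watermarked with the text "COPY" in the lower-right corner.

A dark label reading "COPY" appears in the lower-right corner.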